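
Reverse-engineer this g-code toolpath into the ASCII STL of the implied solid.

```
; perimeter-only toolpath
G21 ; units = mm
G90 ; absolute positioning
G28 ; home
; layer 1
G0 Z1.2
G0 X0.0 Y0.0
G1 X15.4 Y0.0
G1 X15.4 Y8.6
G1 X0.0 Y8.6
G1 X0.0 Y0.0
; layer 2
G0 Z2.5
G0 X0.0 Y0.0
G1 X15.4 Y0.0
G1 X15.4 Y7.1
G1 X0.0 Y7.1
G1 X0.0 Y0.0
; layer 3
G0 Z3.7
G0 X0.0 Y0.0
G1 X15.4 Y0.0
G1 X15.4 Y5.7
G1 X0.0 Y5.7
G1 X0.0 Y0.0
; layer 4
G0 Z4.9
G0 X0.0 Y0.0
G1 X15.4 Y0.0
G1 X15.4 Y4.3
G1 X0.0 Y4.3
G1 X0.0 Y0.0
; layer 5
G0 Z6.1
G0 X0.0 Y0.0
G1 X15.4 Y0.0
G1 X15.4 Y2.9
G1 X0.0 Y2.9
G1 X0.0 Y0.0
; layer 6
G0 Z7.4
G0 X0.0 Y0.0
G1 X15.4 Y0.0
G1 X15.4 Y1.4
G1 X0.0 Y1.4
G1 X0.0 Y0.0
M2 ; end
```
solid part
  facet normal 0.0000 0.0000 -1.0000
    outer loop
      vertex 15.4 10.0 0.0
      vertex 15.4 0.0 0.0
      vertex 0.0 0.0 0.0
    endloop
  endfacet
  facet normal 0.0000 0.0000 -1.0000
    outer loop
      vertex 0.0 10.0 0.0
      vertex 15.4 10.0 0.0
      vertex 0.0 0.0 0.0
    endloop
  endfacet
  facet normal 0.0000 -1.0000 0.0000
    outer loop
      vertex 0.0 0.0 0.0
      vertex 15.4 0.0 0.0
      vertex 15.4 0.0 8.6
    endloop
  endfacet
  facet normal 0.0000 -1.0000 0.0000
    outer loop
      vertex 0.0 0.0 0.0
      vertex 15.4 0.0 8.6
      vertex 0.0 0.0 8.6
    endloop
  endfacet
  facet normal 0.0000 0.6520 0.7582
    outer loop
      vertex 0.0 0.0 8.6
      vertex 15.4 0.0 8.6
      vertex 15.4 10.0 0.0
    endloop
  endfacet
  facet normal 0.0000 0.6520 0.7582
    outer loop
      vertex 0.0 0.0 8.6
      vertex 15.4 10.0 0.0
      vertex 0.0 10.0 0.0
    endloop
  endfacet
  facet normal -1.0000 0.0000 0.0000
    outer loop
      vertex 0.0 0.0 8.6
      vertex 0.0 10.0 0.0
      vertex 0.0 0.0 0.0
    endloop
  endfacet
  facet normal 1.0000 0.0000 0.0000
    outer loop
      vertex 15.4 0.0 0.0
      vertex 15.4 10.0 0.0
      vertex 15.4 0.0 8.6
    endloop
  endfacet
endsolid part

The G0 Z moves step by Δz≈1.2 mm. The G1 loops shrink linearly with z, so the solid tapers from its base footprint up to z≈8.6. Closing with a flat bottom cap and the tapered top and triangulating gives 8 facets — a wedge (ramp): 15.4 × 10 mm base, rising to 8.6 mm along the y=0 edge and sloping linearly to z=0 at y=10.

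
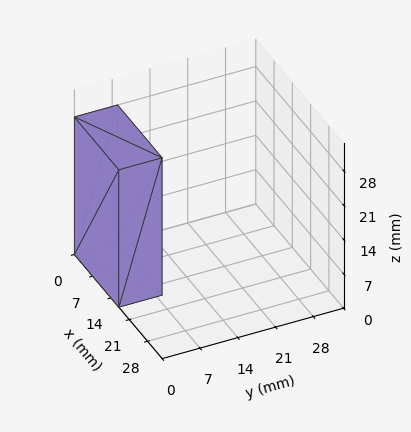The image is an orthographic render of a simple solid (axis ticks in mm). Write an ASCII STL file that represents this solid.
Reading the render: the shape is a rectangular box, roughly 17 × 8 mm footprint and 28 mm tall (dimensions read to the nearest mm from the axis ticks). For the STL, each face is triangulated and given an outward normal.

solid part
  facet normal 0.0000 0.0000 -1.0000
    outer loop
      vertex 17.0 8.0 0.0
      vertex 17.0 0.0 0.0
      vertex 0.0 0.0 0.0
    endloop
  endfacet
  facet normal 0.0000 0.0000 -1.0000
    outer loop
      vertex 0.0 8.0 0.0
      vertex 17.0 8.0 0.0
      vertex 0.0 0.0 0.0
    endloop
  endfacet
  facet normal 0.0000 0.0000 1.0000
    outer loop
      vertex 0.0 0.0 28.0
      vertex 17.0 0.0 28.0
      vertex 17.0 8.0 28.0
    endloop
  endfacet
  facet normal 0.0000 0.0000 1.0000
    outer loop
      vertex 0.0 0.0 28.0
      vertex 17.0 8.0 28.0
      vertex 0.0 8.0 28.0
    endloop
  endfacet
  facet normal 0.0000 -1.0000 0.0000
    outer loop
      vertex 0.0 0.0 0.0
      vertex 17.0 0.0 0.0
      vertex 17.0 0.0 28.0
    endloop
  endfacet
  facet normal 0.0000 -1.0000 0.0000
    outer loop
      vertex 0.0 0.0 0.0
      vertex 17.0 0.0 28.0
      vertex 0.0 0.0 28.0
    endloop
  endfacet
  facet normal 0.0000 1.0000 0.0000
    outer loop
      vertex 17.0 8.0 28.0
      vertex 17.0 8.0 0.0
      vertex 0.0 8.0 0.0
    endloop
  endfacet
  facet normal 0.0000 1.0000 0.0000
    outer loop
      vertex 0.0 8.0 28.0
      vertex 17.0 8.0 28.0
      vertex 0.0 8.0 0.0
    endloop
  endfacet
  facet normal -1.0000 0.0000 0.0000
    outer loop
      vertex 0.0 8.0 28.0
      vertex 0.0 8.0 0.0
      vertex 0.0 0.0 0.0
    endloop
  endfacet
  facet normal -1.0000 0.0000 0.0000
    outer loop
      vertex 0.0 0.0 28.0
      vertex 0.0 8.0 28.0
      vertex 0.0 0.0 0.0
    endloop
  endfacet
  facet normal 1.0000 0.0000 0.0000
    outer loop
      vertex 17.0 0.0 0.0
      vertex 17.0 8.0 0.0
      vertex 17.0 8.0 28.0
    endloop
  endfacet
  facet normal 1.0000 0.0000 0.0000
    outer loop
      vertex 17.0 0.0 0.0
      vertex 17.0 8.0 28.0
      vertex 17.0 0.0 28.0
    endloop
  endfacet
endsolid part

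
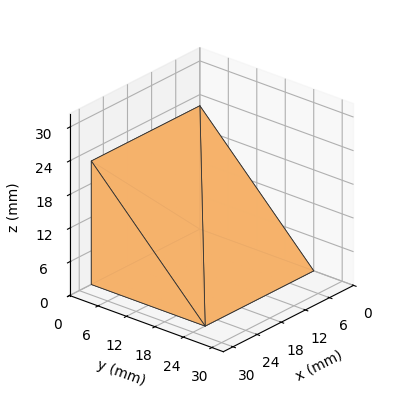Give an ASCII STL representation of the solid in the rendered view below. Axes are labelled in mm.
Reading the render: the shape is a wedge (ramp): 27 × 24 mm base, rising to 22 mm along the y=0 edge and sloping linearly to z=0 at y=24 (dimensions read to the nearest mm from the axis ticks). For the STL, each face is triangulated and given an outward normal.

solid part
  facet normal 0.0000 0.0000 -1.0000
    outer loop
      vertex 27.00 24.00 0.00
      vertex 27.00 0.00 0.00
      vertex 0.00 0.00 0.00
    endloop
  endfacet
  facet normal 0.0000 0.0000 -1.0000
    outer loop
      vertex 0.00 24.00 0.00
      vertex 27.00 24.00 0.00
      vertex 0.00 0.00 0.00
    endloop
  endfacet
  facet normal 0.0000 -1.0000 0.0000
    outer loop
      vertex 0.00 0.00 0.00
      vertex 27.00 0.00 0.00
      vertex 27.00 0.00 22.00
    endloop
  endfacet
  facet normal 0.0000 -1.0000 0.0000
    outer loop
      vertex 0.00 0.00 0.00
      vertex 27.00 0.00 22.00
      vertex 0.00 0.00 22.00
    endloop
  endfacet
  facet normal 0.0000 0.6757 0.7372
    outer loop
      vertex 0.00 0.00 22.00
      vertex 27.00 0.00 22.00
      vertex 27.00 24.00 0.00
    endloop
  endfacet
  facet normal 0.0000 0.6757 0.7372
    outer loop
      vertex 0.00 0.00 22.00
      vertex 27.00 24.00 0.00
      vertex 0.00 24.00 0.00
    endloop
  endfacet
  facet normal -1.0000 0.0000 0.0000
    outer loop
      vertex 0.00 0.00 22.00
      vertex 0.00 24.00 0.00
      vertex 0.00 0.00 0.00
    endloop
  endfacet
  facet normal 1.0000 0.0000 0.0000
    outer loop
      vertex 27.00 0.00 0.00
      vertex 27.00 24.00 0.00
      vertex 27.00 0.00 22.00
    endloop
  endfacet
endsolid part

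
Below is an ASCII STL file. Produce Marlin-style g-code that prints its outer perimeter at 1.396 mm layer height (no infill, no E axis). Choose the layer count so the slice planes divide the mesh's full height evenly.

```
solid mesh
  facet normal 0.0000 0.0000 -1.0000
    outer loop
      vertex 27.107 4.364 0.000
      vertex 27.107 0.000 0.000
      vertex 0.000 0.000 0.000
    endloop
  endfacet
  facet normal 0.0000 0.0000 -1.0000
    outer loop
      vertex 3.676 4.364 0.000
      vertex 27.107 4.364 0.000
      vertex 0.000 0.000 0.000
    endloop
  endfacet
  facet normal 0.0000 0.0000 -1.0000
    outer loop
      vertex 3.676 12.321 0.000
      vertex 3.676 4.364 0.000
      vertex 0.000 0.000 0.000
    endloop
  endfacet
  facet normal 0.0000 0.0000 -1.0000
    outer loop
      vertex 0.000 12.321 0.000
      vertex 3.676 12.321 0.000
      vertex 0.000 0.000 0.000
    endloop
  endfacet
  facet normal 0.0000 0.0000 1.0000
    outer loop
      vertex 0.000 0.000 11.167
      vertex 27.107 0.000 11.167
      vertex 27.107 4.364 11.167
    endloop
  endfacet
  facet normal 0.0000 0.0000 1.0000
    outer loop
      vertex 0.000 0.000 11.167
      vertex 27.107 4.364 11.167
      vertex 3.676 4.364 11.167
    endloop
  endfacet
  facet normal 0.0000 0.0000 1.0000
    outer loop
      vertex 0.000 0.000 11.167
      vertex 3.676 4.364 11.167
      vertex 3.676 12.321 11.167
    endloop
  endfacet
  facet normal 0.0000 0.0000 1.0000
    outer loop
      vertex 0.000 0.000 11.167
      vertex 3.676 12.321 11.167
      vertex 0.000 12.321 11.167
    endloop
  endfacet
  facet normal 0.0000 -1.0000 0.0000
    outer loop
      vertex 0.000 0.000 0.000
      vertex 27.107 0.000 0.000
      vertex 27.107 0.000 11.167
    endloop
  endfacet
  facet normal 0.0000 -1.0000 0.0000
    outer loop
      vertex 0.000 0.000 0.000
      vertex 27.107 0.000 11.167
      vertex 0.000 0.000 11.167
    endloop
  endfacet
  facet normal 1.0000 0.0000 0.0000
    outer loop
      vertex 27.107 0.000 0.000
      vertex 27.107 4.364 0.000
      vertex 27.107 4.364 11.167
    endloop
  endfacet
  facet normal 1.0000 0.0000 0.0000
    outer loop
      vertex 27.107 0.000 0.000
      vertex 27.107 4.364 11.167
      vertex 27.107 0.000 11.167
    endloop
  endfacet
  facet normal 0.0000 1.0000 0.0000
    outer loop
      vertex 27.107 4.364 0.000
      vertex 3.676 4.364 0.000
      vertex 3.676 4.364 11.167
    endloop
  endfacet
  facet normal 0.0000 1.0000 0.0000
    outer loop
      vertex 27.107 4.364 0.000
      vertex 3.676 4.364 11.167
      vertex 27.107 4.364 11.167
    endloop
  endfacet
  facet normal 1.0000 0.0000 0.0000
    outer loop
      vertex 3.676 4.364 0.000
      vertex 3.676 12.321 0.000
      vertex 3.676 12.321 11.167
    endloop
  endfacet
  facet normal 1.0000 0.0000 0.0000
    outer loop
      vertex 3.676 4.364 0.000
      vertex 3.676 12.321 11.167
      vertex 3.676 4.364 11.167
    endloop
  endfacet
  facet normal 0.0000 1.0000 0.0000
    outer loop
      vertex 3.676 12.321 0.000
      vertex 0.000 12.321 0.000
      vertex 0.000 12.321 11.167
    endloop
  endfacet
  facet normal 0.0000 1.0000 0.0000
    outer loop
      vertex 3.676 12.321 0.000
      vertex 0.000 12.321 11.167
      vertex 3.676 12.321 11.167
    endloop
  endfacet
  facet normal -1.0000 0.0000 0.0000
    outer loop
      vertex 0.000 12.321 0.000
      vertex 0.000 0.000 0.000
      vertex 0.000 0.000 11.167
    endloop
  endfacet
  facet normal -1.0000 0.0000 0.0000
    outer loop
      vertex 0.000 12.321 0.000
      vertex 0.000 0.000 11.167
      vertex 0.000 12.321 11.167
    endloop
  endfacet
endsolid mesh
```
; perimeter-only toolpath
G21 ; units = mm
G90 ; absolute positioning
G28 ; home
; layer 1
G0 Z1.396
G0 X0.000 Y0.000
G1 X27.107 Y0.000
G1 X27.107 Y4.364
G1 X3.676 Y4.364
G1 X3.676 Y12.321
G1 X0.000 Y12.321
G1 X0.000 Y0.000
; layer 2
G0 Z2.792
G0 X0.000 Y0.000
G1 X27.107 Y0.000
G1 X27.107 Y4.364
G1 X3.676 Y4.364
G1 X3.676 Y12.321
G1 X0.000 Y12.321
G1 X0.000 Y0.000
; layer 3
G0 Z4.188
G0 X0.000 Y0.000
G1 X27.107 Y0.000
G1 X27.107 Y4.364
G1 X3.676 Y4.364
G1 X3.676 Y12.321
G1 X0.000 Y12.321
G1 X0.000 Y0.000
; layer 4
G0 Z5.583
G0 X0.000 Y0.000
G1 X27.107 Y0.000
G1 X27.107 Y4.364
G1 X3.676 Y4.364
G1 X3.676 Y12.321
G1 X0.000 Y12.321
G1 X0.000 Y0.000
; layer 5
G0 Z6.979
G0 X0.000 Y0.000
G1 X27.107 Y0.000
G1 X27.107 Y4.364
G1 X3.676 Y4.364
G1 X3.676 Y12.321
G1 X0.000 Y12.321
G1 X0.000 Y0.000
; layer 6
G0 Z8.375
G0 X0.000 Y0.000
G1 X27.107 Y0.000
G1 X27.107 Y4.364
G1 X3.676 Y4.364
G1 X3.676 Y12.321
G1 X0.000 Y12.321
G1 X0.000 Y0.000
; layer 7
G0 Z9.771
G0 X0.000 Y0.000
G1 X27.107 Y0.000
G1 X27.107 Y4.364
G1 X3.676 Y4.364
G1 X3.676 Y12.321
G1 X0.000 Y12.321
G1 X0.000 Y0.000
; layer 8
G0 Z11.167
G0 X0.000 Y0.000
G1 X27.107 Y0.000
G1 X27.107 Y4.364
G1 X3.676 Y4.364
G1 X3.676 Y12.321
G1 X0.000 Y12.321
G1 X0.000 Y0.000
M2 ; end

The solid is an L-shaped prism: outer 27.1 × 12.3 mm, arm thicknesses ≈ 4.36 mm (horizontal) and 3.68 mm (vertical), extruded 11.2 mm in z. Slicing at Δz = 1.396 mm — 8 equal slices spanning the solid's height, so layer i sits at z = i·h/8 — gives 8 non-empty perimeters. Each is a 6-segment closed polygon; G0 lifts to the layer z and rapids to the start vertex, then G1 traces the edges.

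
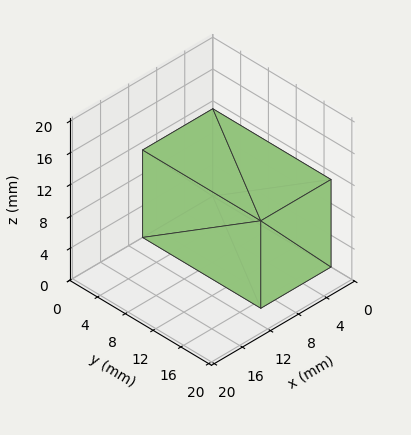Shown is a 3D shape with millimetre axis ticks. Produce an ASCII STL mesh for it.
Reading the render: the shape is a rectangular box, roughly 10 × 17 mm footprint and 11 mm tall (dimensions read to the nearest mm from the axis ticks). For the STL, each face is triangulated and given an outward normal.

solid part
  facet normal 0.0000 0.0000 -1.0000
    outer loop
      vertex 10.0 17.0 0.0
      vertex 10.0 0.0 0.0
      vertex 0.0 0.0 0.0
    endloop
  endfacet
  facet normal 0.0000 0.0000 -1.0000
    outer loop
      vertex 0.0 17.0 0.0
      vertex 10.0 17.0 0.0
      vertex 0.0 0.0 0.0
    endloop
  endfacet
  facet normal 0.0000 0.0000 1.0000
    outer loop
      vertex 0.0 0.0 11.0
      vertex 10.0 0.0 11.0
      vertex 10.0 17.0 11.0
    endloop
  endfacet
  facet normal 0.0000 0.0000 1.0000
    outer loop
      vertex 0.0 0.0 11.0
      vertex 10.0 17.0 11.0
      vertex 0.0 17.0 11.0
    endloop
  endfacet
  facet normal 0.0000 -1.0000 0.0000
    outer loop
      vertex 0.0 0.0 0.0
      vertex 10.0 0.0 0.0
      vertex 10.0 0.0 11.0
    endloop
  endfacet
  facet normal 0.0000 -1.0000 0.0000
    outer loop
      vertex 0.0 0.0 0.0
      vertex 10.0 0.0 11.0
      vertex 0.0 0.0 11.0
    endloop
  endfacet
  facet normal 0.0000 1.0000 0.0000
    outer loop
      vertex 10.0 17.0 11.0
      vertex 10.0 17.0 0.0
      vertex 0.0 17.0 0.0
    endloop
  endfacet
  facet normal 0.0000 1.0000 0.0000
    outer loop
      vertex 0.0 17.0 11.0
      vertex 10.0 17.0 11.0
      vertex 0.0 17.0 0.0
    endloop
  endfacet
  facet normal -1.0000 0.0000 0.0000
    outer loop
      vertex 0.0 17.0 11.0
      vertex 0.0 17.0 0.0
      vertex 0.0 0.0 0.0
    endloop
  endfacet
  facet normal -1.0000 0.0000 0.0000
    outer loop
      vertex 0.0 0.0 11.0
      vertex 0.0 17.0 11.0
      vertex 0.0 0.0 0.0
    endloop
  endfacet
  facet normal 1.0000 0.0000 0.0000
    outer loop
      vertex 10.0 0.0 0.0
      vertex 10.0 17.0 0.0
      vertex 10.0 17.0 11.0
    endloop
  endfacet
  facet normal 1.0000 0.0000 0.0000
    outer loop
      vertex 10.0 0.0 0.0
      vertex 10.0 17.0 11.0
      vertex 10.0 0.0 11.0
    endloop
  endfacet
endsolid part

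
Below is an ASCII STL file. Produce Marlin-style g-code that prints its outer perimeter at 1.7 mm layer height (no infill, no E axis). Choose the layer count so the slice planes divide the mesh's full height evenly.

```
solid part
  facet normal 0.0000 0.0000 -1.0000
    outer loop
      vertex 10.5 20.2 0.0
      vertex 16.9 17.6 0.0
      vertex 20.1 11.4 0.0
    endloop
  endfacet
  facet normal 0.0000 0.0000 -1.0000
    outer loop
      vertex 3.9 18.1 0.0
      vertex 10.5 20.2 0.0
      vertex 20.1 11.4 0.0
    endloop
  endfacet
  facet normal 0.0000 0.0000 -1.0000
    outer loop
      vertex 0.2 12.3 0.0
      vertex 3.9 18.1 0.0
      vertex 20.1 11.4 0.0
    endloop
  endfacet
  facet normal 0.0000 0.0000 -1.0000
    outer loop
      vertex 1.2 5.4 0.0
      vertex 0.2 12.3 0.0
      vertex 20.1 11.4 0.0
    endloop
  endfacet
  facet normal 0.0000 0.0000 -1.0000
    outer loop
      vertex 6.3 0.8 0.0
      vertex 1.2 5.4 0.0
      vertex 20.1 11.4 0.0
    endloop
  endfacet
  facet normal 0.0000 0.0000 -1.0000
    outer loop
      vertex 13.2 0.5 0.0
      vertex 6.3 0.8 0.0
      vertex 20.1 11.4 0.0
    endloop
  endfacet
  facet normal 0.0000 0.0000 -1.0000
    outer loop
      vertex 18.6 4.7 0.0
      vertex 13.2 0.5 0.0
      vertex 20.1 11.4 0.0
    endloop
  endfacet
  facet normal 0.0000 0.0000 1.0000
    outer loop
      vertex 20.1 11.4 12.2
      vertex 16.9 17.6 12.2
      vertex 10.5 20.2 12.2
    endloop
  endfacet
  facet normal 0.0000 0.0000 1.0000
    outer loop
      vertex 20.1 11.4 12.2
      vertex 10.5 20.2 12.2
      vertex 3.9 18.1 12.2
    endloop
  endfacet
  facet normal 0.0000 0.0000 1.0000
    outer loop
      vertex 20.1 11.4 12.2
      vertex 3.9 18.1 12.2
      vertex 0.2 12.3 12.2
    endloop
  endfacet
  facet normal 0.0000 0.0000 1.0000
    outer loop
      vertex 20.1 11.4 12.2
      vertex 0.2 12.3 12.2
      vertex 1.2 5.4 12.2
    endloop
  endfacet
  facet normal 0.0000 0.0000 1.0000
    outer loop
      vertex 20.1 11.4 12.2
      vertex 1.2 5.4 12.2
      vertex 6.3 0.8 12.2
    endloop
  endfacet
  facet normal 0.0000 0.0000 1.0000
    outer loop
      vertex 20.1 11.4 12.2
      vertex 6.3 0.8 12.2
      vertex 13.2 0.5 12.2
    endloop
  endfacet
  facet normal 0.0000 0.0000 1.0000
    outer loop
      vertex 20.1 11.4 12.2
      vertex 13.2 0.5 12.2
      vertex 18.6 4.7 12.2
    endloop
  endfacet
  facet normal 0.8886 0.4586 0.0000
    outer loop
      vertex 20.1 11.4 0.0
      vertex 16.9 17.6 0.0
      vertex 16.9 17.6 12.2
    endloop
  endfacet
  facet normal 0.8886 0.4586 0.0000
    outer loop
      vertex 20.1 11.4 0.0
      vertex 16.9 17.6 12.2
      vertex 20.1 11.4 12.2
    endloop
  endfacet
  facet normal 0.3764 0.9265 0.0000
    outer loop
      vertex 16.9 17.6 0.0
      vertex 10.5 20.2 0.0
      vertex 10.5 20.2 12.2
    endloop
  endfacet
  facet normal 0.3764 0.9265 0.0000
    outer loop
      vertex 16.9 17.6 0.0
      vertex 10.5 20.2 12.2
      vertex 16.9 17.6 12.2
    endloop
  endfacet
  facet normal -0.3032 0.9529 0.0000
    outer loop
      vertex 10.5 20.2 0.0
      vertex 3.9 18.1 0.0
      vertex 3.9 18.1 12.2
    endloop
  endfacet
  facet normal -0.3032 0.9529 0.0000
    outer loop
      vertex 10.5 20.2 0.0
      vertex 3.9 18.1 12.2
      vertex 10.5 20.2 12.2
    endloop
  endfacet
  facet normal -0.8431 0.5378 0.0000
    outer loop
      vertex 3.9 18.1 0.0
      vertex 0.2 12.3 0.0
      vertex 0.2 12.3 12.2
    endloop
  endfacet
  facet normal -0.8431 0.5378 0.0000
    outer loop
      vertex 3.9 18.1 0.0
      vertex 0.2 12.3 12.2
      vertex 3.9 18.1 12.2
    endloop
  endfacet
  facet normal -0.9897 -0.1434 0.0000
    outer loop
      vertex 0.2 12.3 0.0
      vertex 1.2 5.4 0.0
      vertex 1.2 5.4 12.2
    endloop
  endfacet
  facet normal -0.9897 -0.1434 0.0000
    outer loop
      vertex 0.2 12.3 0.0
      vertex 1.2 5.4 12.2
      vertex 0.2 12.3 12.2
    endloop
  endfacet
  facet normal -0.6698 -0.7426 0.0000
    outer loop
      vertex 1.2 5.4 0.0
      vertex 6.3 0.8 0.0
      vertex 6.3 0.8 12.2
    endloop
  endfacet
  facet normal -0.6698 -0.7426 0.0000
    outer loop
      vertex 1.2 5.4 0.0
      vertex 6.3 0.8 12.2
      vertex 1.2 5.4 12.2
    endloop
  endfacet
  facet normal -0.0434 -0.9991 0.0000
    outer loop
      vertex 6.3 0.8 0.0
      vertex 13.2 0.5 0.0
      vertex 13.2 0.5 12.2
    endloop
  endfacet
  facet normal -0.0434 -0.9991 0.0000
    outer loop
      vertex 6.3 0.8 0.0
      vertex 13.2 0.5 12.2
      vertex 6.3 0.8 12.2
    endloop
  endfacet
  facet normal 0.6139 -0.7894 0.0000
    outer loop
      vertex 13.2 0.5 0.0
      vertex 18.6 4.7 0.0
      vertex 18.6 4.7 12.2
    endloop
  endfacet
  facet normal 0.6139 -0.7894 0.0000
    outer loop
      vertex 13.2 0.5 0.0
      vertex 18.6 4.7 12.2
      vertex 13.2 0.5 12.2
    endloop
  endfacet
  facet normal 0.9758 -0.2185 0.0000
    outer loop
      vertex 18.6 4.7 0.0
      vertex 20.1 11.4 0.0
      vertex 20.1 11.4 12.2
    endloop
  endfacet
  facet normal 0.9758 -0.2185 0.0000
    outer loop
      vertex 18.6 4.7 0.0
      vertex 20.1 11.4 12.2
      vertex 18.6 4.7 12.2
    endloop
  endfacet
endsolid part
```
; perimeter-only toolpath
G21 ; units = mm
G90 ; absolute positioning
G28 ; home
; layer 1
G0 Z1.7
G0 X20.1 Y11.4
G1 X16.9 Y17.6
G1 X10.5 Y20.2
G1 X3.9 Y18.1
G1 X0.2 Y12.3
G1 X1.2 Y5.4
G1 X6.3 Y0.8
G1 X13.2 Y0.5
G1 X18.6 Y4.7
G1 X20.1 Y11.4
; layer 2
G0 Z3.5
G0 X20.1 Y11.4
G1 X16.9 Y17.6
G1 X10.5 Y20.2
G1 X3.9 Y18.1
G1 X0.2 Y12.3
G1 X1.2 Y5.4
G1 X6.3 Y0.8
G1 X13.2 Y0.5
G1 X18.6 Y4.7
G1 X20.1 Y11.4
; layer 3
G0 Z5.2
G0 X20.1 Y11.4
G1 X16.9 Y17.6
G1 X10.5 Y20.2
G1 X3.9 Y18.1
G1 X0.2 Y12.3
G1 X1.2 Y5.4
G1 X6.3 Y0.8
G1 X13.2 Y0.5
G1 X18.6 Y4.7
G1 X20.1 Y11.4
; layer 4
G0 Z7.0
G0 X20.1 Y11.4
G1 X16.9 Y17.6
G1 X10.5 Y20.2
G1 X3.9 Y18.1
G1 X0.2 Y12.3
G1 X1.2 Y5.4
G1 X6.3 Y0.8
G1 X13.2 Y0.5
G1 X18.6 Y4.7
G1 X20.1 Y11.4
; layer 5
G0 Z8.7
G0 X20.1 Y11.4
G1 X16.9 Y17.6
G1 X10.5 Y20.2
G1 X3.9 Y18.1
G1 X0.2 Y12.3
G1 X1.2 Y5.4
G1 X6.3 Y0.8
G1 X13.2 Y0.5
G1 X18.6 Y4.7
G1 X20.1 Y11.4
; layer 6
G0 Z10.5
G0 X20.1 Y11.4
G1 X16.9 Y17.6
G1 X10.5 Y20.2
G1 X3.9 Y18.1
G1 X0.2 Y12.3
G1 X1.2 Y5.4
G1 X6.3 Y0.8
G1 X13.2 Y0.5
G1 X18.6 Y4.7
G1 X20.1 Y11.4
; layer 7
G0 Z12.2
G0 X20.1 Y11.4
G1 X16.9 Y17.6
G1 X10.5 Y20.2
G1 X3.9 Y18.1
G1 X0.2 Y12.3
G1 X1.2 Y5.4
G1 X6.3 Y0.8
G1 X13.2 Y0.5
G1 X18.6 Y4.7
G1 X20.1 Y11.4
M2 ; end

The solid is a regular 9-sided prism (a cylinder approximated with 9 flat sides), circumscribed radius ≈ 10.1 mm, height ≈ 12.2 mm. Slicing at Δz = 1.7 mm — 7 equal slices spanning the solid's height, so layer i sits at z = i·h/7 — gives 7 non-empty perimeters. Each is a 9-segment closed polygon; G0 lifts to the layer z and rapids to the start vertex, then G1 traces the edges.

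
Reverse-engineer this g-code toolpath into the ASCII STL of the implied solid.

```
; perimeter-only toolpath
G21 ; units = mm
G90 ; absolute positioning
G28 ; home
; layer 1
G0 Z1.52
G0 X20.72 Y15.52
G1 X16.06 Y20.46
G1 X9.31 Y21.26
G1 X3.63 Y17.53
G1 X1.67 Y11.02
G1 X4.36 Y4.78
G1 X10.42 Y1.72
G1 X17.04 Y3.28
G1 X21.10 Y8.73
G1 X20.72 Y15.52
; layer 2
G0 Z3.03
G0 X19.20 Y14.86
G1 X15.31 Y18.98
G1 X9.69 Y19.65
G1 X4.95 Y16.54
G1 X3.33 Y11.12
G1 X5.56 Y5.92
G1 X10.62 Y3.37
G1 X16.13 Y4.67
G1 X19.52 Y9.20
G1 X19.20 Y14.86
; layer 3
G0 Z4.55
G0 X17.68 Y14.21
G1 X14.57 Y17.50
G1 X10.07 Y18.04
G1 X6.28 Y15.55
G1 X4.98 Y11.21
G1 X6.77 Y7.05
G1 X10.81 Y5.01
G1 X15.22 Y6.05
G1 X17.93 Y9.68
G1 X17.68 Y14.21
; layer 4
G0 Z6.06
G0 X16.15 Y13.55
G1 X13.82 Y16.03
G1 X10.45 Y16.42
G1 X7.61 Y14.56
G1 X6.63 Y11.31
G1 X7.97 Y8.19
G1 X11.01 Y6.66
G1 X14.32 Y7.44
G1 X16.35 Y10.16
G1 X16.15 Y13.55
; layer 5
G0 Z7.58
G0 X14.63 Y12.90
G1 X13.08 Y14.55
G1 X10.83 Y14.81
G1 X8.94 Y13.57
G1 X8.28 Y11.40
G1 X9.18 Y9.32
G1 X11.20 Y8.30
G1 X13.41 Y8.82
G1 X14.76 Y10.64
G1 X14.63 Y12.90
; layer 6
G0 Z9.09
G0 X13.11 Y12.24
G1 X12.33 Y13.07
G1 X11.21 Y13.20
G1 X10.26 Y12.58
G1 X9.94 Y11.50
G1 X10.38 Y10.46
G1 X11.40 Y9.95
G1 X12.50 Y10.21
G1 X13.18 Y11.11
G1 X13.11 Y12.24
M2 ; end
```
solid part
  facet normal 0.0000 0.0000 -1.0000
    outer loop
      vertex 8.93 22.87 0.00
      vertex 16.80 21.94 0.00
      vertex 22.24 16.17 0.00
    endloop
  endfacet
  facet normal 0.0000 0.0000 -1.0000
    outer loop
      vertex 2.30 18.52 0.00
      vertex 8.93 22.87 0.00
      vertex 22.24 16.17 0.00
    endloop
  endfacet
  facet normal 0.0000 0.0000 -1.0000
    outer loop
      vertex 0.02 10.93 0.00
      vertex 2.30 18.52 0.00
      vertex 22.24 16.17 0.00
    endloop
  endfacet
  facet normal 0.0000 0.0000 -1.0000
    outer loop
      vertex 3.15 3.65 0.00
      vertex 0.02 10.93 0.00
      vertex 22.24 16.17 0.00
    endloop
  endfacet
  facet normal 0.0000 0.0000 -1.0000
    outer loop
      vertex 10.23 0.08 0.00
      vertex 3.15 3.65 0.00
      vertex 22.24 16.17 0.00
    endloop
  endfacet
  facet normal 0.0000 0.0000 -1.0000
    outer loop
      vertex 17.95 1.90 0.00
      vertex 10.23 0.08 0.00
      vertex 22.24 16.17 0.00
    endloop
  endfacet
  facet normal 0.0000 0.0000 -1.0000
    outer loop
      vertex 22.69 8.25 0.00
      vertex 17.95 1.90 0.00
      vertex 22.24 16.17 0.00
    endloop
  endfacet
  facet normal 0.5077 0.4787 0.7163
    outer loop
      vertex 22.24 16.17 0.00
      vertex 16.80 21.94 0.00
      vertex 11.59 11.59 10.61
    endloop
  endfacet
  facet normal 0.0819 0.6930 0.7163
    outer loop
      vertex 16.80 21.94 0.00
      vertex 8.93 22.87 0.00
      vertex 11.59 11.59 10.61
    endloop
  endfacet
  facet normal -0.3828 0.5835 0.7163
    outer loop
      vertex 8.93 22.87 0.00
      vertex 2.30 18.52 0.00
      vertex 11.59 11.59 10.61
    endloop
  endfacet
  facet normal -0.6683 0.2008 0.7163
    outer loop
      vertex 2.30 18.52 0.00
      vertex 0.02 10.93 0.00
      vertex 11.59 11.59 10.61
    endloop
  endfacet
  facet normal -0.6411 -0.2756 0.7163
    outer loop
      vertex 0.02 10.93 0.00
      vertex 3.15 3.65 0.00
      vertex 11.59 11.59 10.61
    endloop
  endfacet
  facet normal -0.3142 -0.6231 0.7162
    outer loop
      vertex 3.15 3.65 0.00
      vertex 10.23 0.08 0.00
      vertex 11.59 11.59 10.61
    endloop
  endfacet
  facet normal 0.1601 -0.6792 0.7163
    outer loop
      vertex 10.23 0.08 0.00
      vertex 17.95 1.90 0.00
      vertex 11.59 11.59 10.61
    endloop
  endfacet
  facet normal 0.5591 -0.4174 0.7164
    outer loop
      vertex 17.95 1.90 0.00
      vertex 22.69 8.25 0.00
      vertex 11.59 11.59 10.61
    endloop
  endfacet
  facet normal 0.6966 0.0396 0.7163
    outer loop
      vertex 22.69 8.25 0.00
      vertex 22.24 16.17 0.00
      vertex 11.59 11.59 10.61
    endloop
  endfacet
endsolid part

The G0 Z moves step by Δz≈1.52 mm. The G1 loops shrink linearly with z, so the solid tapers from its base footprint up to z≈10.6. Closing with a flat bottom cap and the tapered top and triangulating gives 16 facets — a regular 9-sided pyramid, base circumscribed radius ≈ 11.6 mm, apex at z ≈ 10.6 mm.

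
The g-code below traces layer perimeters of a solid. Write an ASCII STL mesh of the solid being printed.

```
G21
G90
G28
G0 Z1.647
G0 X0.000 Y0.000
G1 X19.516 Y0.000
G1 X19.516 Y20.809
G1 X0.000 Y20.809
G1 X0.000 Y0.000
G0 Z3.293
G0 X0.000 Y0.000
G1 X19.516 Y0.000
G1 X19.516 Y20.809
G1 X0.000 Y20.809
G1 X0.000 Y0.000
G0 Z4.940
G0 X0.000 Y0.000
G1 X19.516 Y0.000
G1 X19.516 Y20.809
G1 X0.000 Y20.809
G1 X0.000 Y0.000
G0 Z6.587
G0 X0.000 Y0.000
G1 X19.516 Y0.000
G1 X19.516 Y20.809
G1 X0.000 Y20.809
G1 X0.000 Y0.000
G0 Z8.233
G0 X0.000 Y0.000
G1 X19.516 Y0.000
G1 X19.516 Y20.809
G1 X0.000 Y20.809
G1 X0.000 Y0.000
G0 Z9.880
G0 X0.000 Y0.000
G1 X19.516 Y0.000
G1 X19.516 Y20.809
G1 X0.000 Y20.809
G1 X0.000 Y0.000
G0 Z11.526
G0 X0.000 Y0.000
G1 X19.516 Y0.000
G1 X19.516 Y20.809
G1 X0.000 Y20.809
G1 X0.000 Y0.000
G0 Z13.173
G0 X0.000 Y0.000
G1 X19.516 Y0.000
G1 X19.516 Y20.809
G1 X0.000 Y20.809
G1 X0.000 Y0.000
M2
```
solid part
  facet normal 0.0000 0.0000 -1.0000
    outer loop
      vertex 19.516 20.809 0.000
      vertex 19.516 0.000 0.000
      vertex 0.000 0.000 0.000
    endloop
  endfacet
  facet normal 0.0000 0.0000 -1.0000
    outer loop
      vertex 0.000 20.809 0.000
      vertex 19.516 20.809 0.000
      vertex 0.000 0.000 0.000
    endloop
  endfacet
  facet normal 0.0000 0.0000 1.0000
    outer loop
      vertex 0.000 0.000 13.173
      vertex 19.516 0.000 13.173
      vertex 19.516 20.809 13.173
    endloop
  endfacet
  facet normal 0.0000 0.0000 1.0000
    outer loop
      vertex 0.000 0.000 13.173
      vertex 19.516 20.809 13.173
      vertex 0.000 20.809 13.173
    endloop
  endfacet
  facet normal 0.0000 -1.0000 0.0000
    outer loop
      vertex 0.000 0.000 0.000
      vertex 19.516 0.000 0.000
      vertex 19.516 0.000 13.173
    endloop
  endfacet
  facet normal 0.0000 -1.0000 0.0000
    outer loop
      vertex 0.000 0.000 0.000
      vertex 19.516 0.000 13.173
      vertex 0.000 0.000 13.173
    endloop
  endfacet
  facet normal 0.0000 1.0000 0.0000
    outer loop
      vertex 19.516 20.809 13.173
      vertex 19.516 20.809 0.000
      vertex 0.000 20.809 0.000
    endloop
  endfacet
  facet normal 0.0000 1.0000 0.0000
    outer loop
      vertex 0.000 20.809 13.173
      vertex 19.516 20.809 13.173
      vertex 0.000 20.809 0.000
    endloop
  endfacet
  facet normal -1.0000 0.0000 0.0000
    outer loop
      vertex 0.000 20.809 13.173
      vertex 0.000 20.809 0.000
      vertex 0.000 0.000 0.000
    endloop
  endfacet
  facet normal -1.0000 0.0000 0.0000
    outer loop
      vertex 0.000 0.000 13.173
      vertex 0.000 20.809 13.173
      vertex 0.000 0.000 0.000
    endloop
  endfacet
  facet normal 1.0000 0.0000 0.0000
    outer loop
      vertex 19.516 0.000 0.000
      vertex 19.516 20.809 0.000
      vertex 19.516 20.809 13.173
    endloop
  endfacet
  facet normal 1.0000 0.0000 0.0000
    outer loop
      vertex 19.516 0.000 0.000
      vertex 19.516 20.809 13.173
      vertex 19.516 0.000 13.173
    endloop
  endfacet
endsolid part

The G0 Z moves step by Δz≈1.647 mm. Every layer's G1 loop is the same polygon, so the solid is a straight extrusion of it from z=0 to z≈13.2. Closing with flat bottom and top caps and triangulating gives 12 facets — a rectangular box, roughly 19.5 × 20.8 mm footprint and 13.2 mm tall.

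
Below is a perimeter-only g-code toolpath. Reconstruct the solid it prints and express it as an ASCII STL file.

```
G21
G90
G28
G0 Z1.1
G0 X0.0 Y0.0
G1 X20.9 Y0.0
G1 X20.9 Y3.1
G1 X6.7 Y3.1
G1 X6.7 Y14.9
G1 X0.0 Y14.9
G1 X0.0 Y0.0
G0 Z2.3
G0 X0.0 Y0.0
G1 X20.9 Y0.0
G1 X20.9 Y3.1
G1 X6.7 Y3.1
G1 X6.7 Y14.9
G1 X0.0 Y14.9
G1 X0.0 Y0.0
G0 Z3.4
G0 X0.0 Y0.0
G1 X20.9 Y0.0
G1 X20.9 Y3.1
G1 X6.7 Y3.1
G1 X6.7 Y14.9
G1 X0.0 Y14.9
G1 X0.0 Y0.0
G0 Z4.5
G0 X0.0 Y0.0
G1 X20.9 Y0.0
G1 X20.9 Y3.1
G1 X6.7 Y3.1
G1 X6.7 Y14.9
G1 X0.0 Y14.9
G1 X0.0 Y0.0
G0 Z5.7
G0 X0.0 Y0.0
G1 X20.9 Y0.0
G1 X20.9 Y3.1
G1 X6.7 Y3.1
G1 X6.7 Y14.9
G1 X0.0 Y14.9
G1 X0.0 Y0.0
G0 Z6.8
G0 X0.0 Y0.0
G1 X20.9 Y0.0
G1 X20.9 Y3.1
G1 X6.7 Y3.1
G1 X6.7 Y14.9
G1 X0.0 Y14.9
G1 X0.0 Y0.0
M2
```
solid part
  facet normal 0.0000 0.0000 -1.0000
    outer loop
      vertex 20.9 3.1 0.0
      vertex 20.9 0.0 0.0
      vertex 0.0 0.0 0.0
    endloop
  endfacet
  facet normal 0.0000 0.0000 -1.0000
    outer loop
      vertex 6.7 3.1 0.0
      vertex 20.9 3.1 0.0
      vertex 0.0 0.0 0.0
    endloop
  endfacet
  facet normal 0.0000 0.0000 -1.0000
    outer loop
      vertex 6.7 14.9 0.0
      vertex 6.7 3.1 0.0
      vertex 0.0 0.0 0.0
    endloop
  endfacet
  facet normal 0.0000 0.0000 -1.0000
    outer loop
      vertex 0.0 14.9 0.0
      vertex 6.7 14.9 0.0
      vertex 0.0 0.0 0.0
    endloop
  endfacet
  facet normal 0.0000 0.0000 1.0000
    outer loop
      vertex 0.0 0.0 6.8
      vertex 20.9 0.0 6.8
      vertex 20.9 3.1 6.8
    endloop
  endfacet
  facet normal 0.0000 0.0000 1.0000
    outer loop
      vertex 0.0 0.0 6.8
      vertex 20.9 3.1 6.8
      vertex 6.7 3.1 6.8
    endloop
  endfacet
  facet normal 0.0000 0.0000 1.0000
    outer loop
      vertex 0.0 0.0 6.8
      vertex 6.7 3.1 6.8
      vertex 6.7 14.9 6.8
    endloop
  endfacet
  facet normal 0.0000 0.0000 1.0000
    outer loop
      vertex 0.0 0.0 6.8
      vertex 6.7 14.9 6.8
      vertex 0.0 14.9 6.8
    endloop
  endfacet
  facet normal 0.0000 -1.0000 0.0000
    outer loop
      vertex 0.0 0.0 0.0
      vertex 20.9 0.0 0.0
      vertex 20.9 0.0 6.8
    endloop
  endfacet
  facet normal 0.0000 -1.0000 0.0000
    outer loop
      vertex 0.0 0.0 0.0
      vertex 20.9 0.0 6.8
      vertex 0.0 0.0 6.8
    endloop
  endfacet
  facet normal 1.0000 0.0000 0.0000
    outer loop
      vertex 20.9 0.0 0.0
      vertex 20.9 3.1 0.0
      vertex 20.9 3.1 6.8
    endloop
  endfacet
  facet normal 1.0000 0.0000 0.0000
    outer loop
      vertex 20.9 0.0 0.0
      vertex 20.9 3.1 6.8
      vertex 20.9 0.0 6.8
    endloop
  endfacet
  facet normal 0.0000 1.0000 0.0000
    outer loop
      vertex 20.9 3.1 0.0
      vertex 6.7 3.1 0.0
      vertex 6.7 3.1 6.8
    endloop
  endfacet
  facet normal 0.0000 1.0000 0.0000
    outer loop
      vertex 20.9 3.1 0.0
      vertex 6.7 3.1 6.8
      vertex 20.9 3.1 6.8
    endloop
  endfacet
  facet normal 1.0000 0.0000 0.0000
    outer loop
      vertex 6.7 3.1 0.0
      vertex 6.7 14.9 0.0
      vertex 6.7 14.9 6.8
    endloop
  endfacet
  facet normal 1.0000 0.0000 0.0000
    outer loop
      vertex 6.7 3.1 0.0
      vertex 6.7 14.9 6.8
      vertex 6.7 3.1 6.8
    endloop
  endfacet
  facet normal 0.0000 1.0000 0.0000
    outer loop
      vertex 6.7 14.9 0.0
      vertex 0.0 14.9 0.0
      vertex 0.0 14.9 6.8
    endloop
  endfacet
  facet normal 0.0000 1.0000 0.0000
    outer loop
      vertex 6.7 14.9 0.0
      vertex 0.0 14.9 6.8
      vertex 6.7 14.9 6.8
    endloop
  endfacet
  facet normal -1.0000 0.0000 0.0000
    outer loop
      vertex 0.0 14.9 0.0
      vertex 0.0 0.0 0.0
      vertex 0.0 0.0 6.8
    endloop
  endfacet
  facet normal -1.0000 0.0000 0.0000
    outer loop
      vertex 0.0 14.9 0.0
      vertex 0.0 0.0 6.8
      vertex 0.0 14.9 6.8
    endloop
  endfacet
endsolid part

The G0 Z moves step by Δz≈1.1 mm. Every layer's G1 loop is the same polygon, so the solid is a straight extrusion of it from z=0 to z≈6.8. Closing with flat bottom and top caps and triangulating gives 20 facets — an L-shaped prism: outer 20.9 × 14.9 mm, arm thicknesses ≈ 3.1 mm (horizontal) and 6.7 mm (vertical), extruded 6.8 mm in z.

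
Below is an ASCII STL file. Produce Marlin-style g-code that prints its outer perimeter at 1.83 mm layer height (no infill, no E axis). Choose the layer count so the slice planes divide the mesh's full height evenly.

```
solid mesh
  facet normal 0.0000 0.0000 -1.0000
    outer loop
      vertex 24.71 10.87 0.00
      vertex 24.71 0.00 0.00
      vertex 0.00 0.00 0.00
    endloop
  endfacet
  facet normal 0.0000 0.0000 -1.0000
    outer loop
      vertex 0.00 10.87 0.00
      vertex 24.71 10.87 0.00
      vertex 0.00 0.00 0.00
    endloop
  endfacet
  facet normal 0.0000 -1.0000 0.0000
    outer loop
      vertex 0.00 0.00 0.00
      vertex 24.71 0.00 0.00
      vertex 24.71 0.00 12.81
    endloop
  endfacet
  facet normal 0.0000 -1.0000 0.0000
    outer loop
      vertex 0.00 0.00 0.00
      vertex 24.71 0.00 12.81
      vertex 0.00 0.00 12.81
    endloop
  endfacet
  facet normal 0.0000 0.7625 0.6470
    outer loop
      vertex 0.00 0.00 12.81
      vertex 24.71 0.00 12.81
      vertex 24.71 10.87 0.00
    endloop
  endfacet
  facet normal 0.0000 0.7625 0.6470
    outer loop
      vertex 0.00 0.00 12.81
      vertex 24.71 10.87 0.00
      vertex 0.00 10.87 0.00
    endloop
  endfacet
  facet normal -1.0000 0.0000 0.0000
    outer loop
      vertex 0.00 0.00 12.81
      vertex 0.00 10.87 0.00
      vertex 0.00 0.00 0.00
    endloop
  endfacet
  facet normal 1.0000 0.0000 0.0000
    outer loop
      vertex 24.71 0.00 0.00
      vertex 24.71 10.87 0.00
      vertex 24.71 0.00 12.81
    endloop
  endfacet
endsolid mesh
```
; perimeter-only toolpath
G21 ; units = mm
G90 ; absolute positioning
G28 ; home
; layer 1
G0 Z1.83
G0 X0.00 Y0.00
G1 X24.71 Y0.00
G1 X24.71 Y9.32
G1 X0.00 Y9.32
G1 X0.00 Y0.00
; layer 2
G0 Z3.66
G0 X0.00 Y0.00
G1 X24.71 Y0.00
G1 X24.71 Y7.76
G1 X0.00 Y7.76
G1 X0.00 Y0.00
; layer 3
G0 Z5.49
G0 X0.00 Y0.00
G1 X24.71 Y0.00
G1 X24.71 Y6.21
G1 X0.00 Y6.21
G1 X0.00 Y0.00
; layer 4
G0 Z7.32
G0 X0.00 Y0.00
G1 X24.71 Y0.00
G1 X24.71 Y4.66
G1 X0.00 Y4.66
G1 X0.00 Y0.00
; layer 5
G0 Z9.15
G0 X0.00 Y0.00
G1 X24.71 Y0.00
G1 X24.71 Y3.11
G1 X0.00 Y3.11
G1 X0.00 Y0.00
; layer 6
G0 Z10.98
G0 X0.00 Y0.00
G1 X24.71 Y0.00
G1 X24.71 Y1.55
G1 X0.00 Y1.55
G1 X0.00 Y0.00
M2 ; end

The solid is a wedge (ramp): 24.7 × 10.9 mm base, rising to 12.8 mm along the y=0 edge and sloping linearly to z=0 at y=10.9. Slicing at Δz = 1.83 mm — 7 equal slices spanning the solid's height, so layer i sits at z = i·h/7 — gives 6 non-empty perimeters. Each is a 4-segment closed polygon; G0 lifts to the layer z and rapids to the start vertex, then G1 traces the edges. The cross-section shrinks linearly with z (the slice at the apex is degenerate and omitted).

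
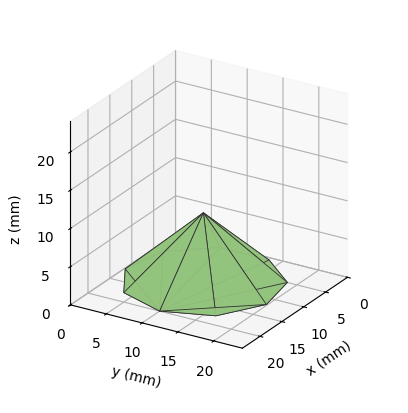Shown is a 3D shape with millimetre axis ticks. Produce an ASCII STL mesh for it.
Reading the render: the shape is a regular 9-sided pyramid, base circumscribed radius ≈ 10 mm, apex at z ≈ 9 mm (dimensions read to the nearest mm from the axis ticks). For the STL, each face is triangulated and given an outward normal.

solid part
  facet normal 0.0000 0.0000 -1.0000
    outer loop
      vertex 11.736 19.848 0.000
      vertex 17.660 16.428 0.000
      vertex 20.000 10.000 0.000
    endloop
  endfacet
  facet normal 0.0000 0.0000 -1.0000
    outer loop
      vertex 5.000 18.660 0.000
      vertex 11.736 19.848 0.000
      vertex 20.000 10.000 0.000
    endloop
  endfacet
  facet normal 0.0000 0.0000 -1.0000
    outer loop
      vertex 0.603 13.420 0.000
      vertex 5.000 18.660 0.000
      vertex 20.000 10.000 0.000
    endloop
  endfacet
  facet normal 0.0000 0.0000 -1.0000
    outer loop
      vertex 0.603 6.580 0.000
      vertex 0.603 13.420 0.000
      vertex 20.000 10.000 0.000
    endloop
  endfacet
  facet normal 0.0000 0.0000 -1.0000
    outer loop
      vertex 5.000 1.340 0.000
      vertex 0.603 6.580 0.000
      vertex 20.000 10.000 0.000
    endloop
  endfacet
  facet normal 0.0000 0.0000 -1.0000
    outer loop
      vertex 11.736 0.152 0.000
      vertex 5.000 1.340 0.000
      vertex 20.000 10.000 0.000
    endloop
  endfacet
  facet normal 0.0000 0.0000 -1.0000
    outer loop
      vertex 17.660 3.572 0.000
      vertex 11.736 0.152 0.000
      vertex 20.000 10.000 0.000
    endloop
  endfacet
  facet normal 0.6500 0.2366 0.7222
    outer loop
      vertex 20.000 10.000 0.000
      vertex 17.660 16.428 0.000
      vertex 10.000 10.000 9.000
    endloop
  endfacet
  facet normal 0.3458 0.5990 0.7222
    outer loop
      vertex 17.660 16.428 0.000
      vertex 11.736 19.848 0.000
      vertex 10.000 10.000 9.000
    endloop
  endfacet
  facet normal -0.1201 0.6812 0.7222
    outer loop
      vertex 11.736 19.848 0.000
      vertex 5.000 18.660 0.000
      vertex 10.000 10.000 9.000
    endloop
  endfacet
  facet normal -0.5299 0.4446 0.7222
    outer loop
      vertex 5.000 18.660 0.000
      vertex 0.603 13.420 0.000
      vertex 10.000 10.000 9.000
    endloop
  endfacet
  facet normal -0.6917 0.0000 0.7222
    outer loop
      vertex 0.603 13.420 0.000
      vertex 0.603 6.580 0.000
      vertex 10.000 10.000 9.000
    endloop
  endfacet
  facet normal -0.5299 -0.4446 0.7222
    outer loop
      vertex 0.603 6.580 0.000
      vertex 5.000 1.340 0.000
      vertex 10.000 10.000 9.000
    endloop
  endfacet
  facet normal -0.1201 -0.6812 0.7222
    outer loop
      vertex 5.000 1.340 0.000
      vertex 11.736 0.152 0.000
      vertex 10.000 10.000 9.000
    endloop
  endfacet
  facet normal 0.3458 -0.5990 0.7222
    outer loop
      vertex 11.736 0.152 0.000
      vertex 17.660 3.572 0.000
      vertex 10.000 10.000 9.000
    endloop
  endfacet
  facet normal 0.6500 -0.2366 0.7222
    outer loop
      vertex 17.660 3.572 0.000
      vertex 20.000 10.000 0.000
      vertex 10.000 10.000 9.000
    endloop
  endfacet
endsolid part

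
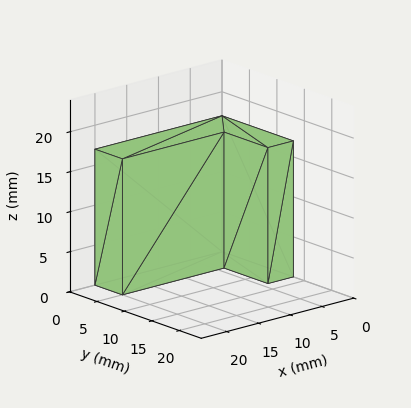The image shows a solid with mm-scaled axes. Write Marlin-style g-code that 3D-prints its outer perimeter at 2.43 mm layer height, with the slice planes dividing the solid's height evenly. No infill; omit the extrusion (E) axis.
Reading the render: the shape is an L-shaped prism: outer 20 × 13 mm, arm thicknesses ≈ 5 mm (horizontal) and 4 mm (vertical), extruded 17 mm in z (dimensions read to the nearest mm from the axis ticks). For the g-code, the solid's height is divided into equal slices at the stated Δz and each level perimeter traced with G1 moves after a G0 lift.

; perimeter-only toolpath
G21 ; units = mm
G90 ; absolute positioning
G28 ; home
; layer 1
G0 Z2.43
G0 X0.00 Y0.00
G1 X20.00 Y0.00
G1 X20.00 Y5.00
G1 X4.00 Y5.00
G1 X4.00 Y13.00
G1 X0.00 Y13.00
G1 X0.00 Y0.00
; layer 2
G0 Z4.86
G0 X0.00 Y0.00
G1 X20.00 Y0.00
G1 X20.00 Y5.00
G1 X4.00 Y5.00
G1 X4.00 Y13.00
G1 X0.00 Y13.00
G1 X0.00 Y0.00
; layer 3
G0 Z7.29
G0 X0.00 Y0.00
G1 X20.00 Y0.00
G1 X20.00 Y5.00
G1 X4.00 Y5.00
G1 X4.00 Y13.00
G1 X0.00 Y13.00
G1 X0.00 Y0.00
; layer 4
G0 Z9.71
G0 X0.00 Y0.00
G1 X20.00 Y0.00
G1 X20.00 Y5.00
G1 X4.00 Y5.00
G1 X4.00 Y13.00
G1 X0.00 Y13.00
G1 X0.00 Y0.00
; layer 5
G0 Z12.14
G0 X0.00 Y0.00
G1 X20.00 Y0.00
G1 X20.00 Y5.00
G1 X4.00 Y5.00
G1 X4.00 Y13.00
G1 X0.00 Y13.00
G1 X0.00 Y0.00
; layer 6
G0 Z14.57
G0 X0.00 Y0.00
G1 X20.00 Y0.00
G1 X20.00 Y5.00
G1 X4.00 Y5.00
G1 X4.00 Y13.00
G1 X0.00 Y13.00
G1 X0.00 Y0.00
; layer 7
G0 Z17.00
G0 X0.00 Y0.00
G1 X20.00 Y0.00
G1 X20.00 Y5.00
G1 X4.00 Y5.00
G1 X4.00 Y13.00
G1 X0.00 Y13.00
G1 X0.00 Y0.00
M2 ; end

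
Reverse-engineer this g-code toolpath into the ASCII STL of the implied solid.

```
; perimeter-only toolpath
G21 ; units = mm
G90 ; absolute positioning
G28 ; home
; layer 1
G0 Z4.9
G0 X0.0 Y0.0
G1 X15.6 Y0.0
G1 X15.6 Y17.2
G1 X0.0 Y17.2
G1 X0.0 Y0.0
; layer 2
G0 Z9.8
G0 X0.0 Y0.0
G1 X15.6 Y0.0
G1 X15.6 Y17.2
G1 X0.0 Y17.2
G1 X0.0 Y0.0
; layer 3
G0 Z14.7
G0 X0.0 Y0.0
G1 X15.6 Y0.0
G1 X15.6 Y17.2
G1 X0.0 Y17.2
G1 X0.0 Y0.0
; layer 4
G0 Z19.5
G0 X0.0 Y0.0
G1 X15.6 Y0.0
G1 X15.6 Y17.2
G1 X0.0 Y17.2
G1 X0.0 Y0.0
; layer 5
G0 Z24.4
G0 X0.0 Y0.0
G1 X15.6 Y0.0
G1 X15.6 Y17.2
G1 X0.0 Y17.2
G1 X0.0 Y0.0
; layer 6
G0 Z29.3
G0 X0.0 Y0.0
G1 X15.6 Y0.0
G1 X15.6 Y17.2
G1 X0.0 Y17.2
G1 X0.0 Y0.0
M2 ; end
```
solid part
  facet normal 0.0000 0.0000 -1.0000
    outer loop
      vertex 15.6 17.2 0.0
      vertex 15.6 0.0 0.0
      vertex 0.0 0.0 0.0
    endloop
  endfacet
  facet normal 0.0000 0.0000 -1.0000
    outer loop
      vertex 0.0 17.2 0.0
      vertex 15.6 17.2 0.0
      vertex 0.0 0.0 0.0
    endloop
  endfacet
  facet normal 0.0000 0.0000 1.0000
    outer loop
      vertex 0.0 0.0 29.3
      vertex 15.6 0.0 29.3
      vertex 15.6 17.2 29.3
    endloop
  endfacet
  facet normal 0.0000 0.0000 1.0000
    outer loop
      vertex 0.0 0.0 29.3
      vertex 15.6 17.2 29.3
      vertex 0.0 17.2 29.3
    endloop
  endfacet
  facet normal 0.0000 -1.0000 0.0000
    outer loop
      vertex 0.0 0.0 0.0
      vertex 15.6 0.0 0.0
      vertex 15.6 0.0 29.3
    endloop
  endfacet
  facet normal 0.0000 -1.0000 0.0000
    outer loop
      vertex 0.0 0.0 0.0
      vertex 15.6 0.0 29.3
      vertex 0.0 0.0 29.3
    endloop
  endfacet
  facet normal 0.0000 1.0000 0.0000
    outer loop
      vertex 15.6 17.2 29.3
      vertex 15.6 17.2 0.0
      vertex 0.0 17.2 0.0
    endloop
  endfacet
  facet normal 0.0000 1.0000 0.0000
    outer loop
      vertex 0.0 17.2 29.3
      vertex 15.6 17.2 29.3
      vertex 0.0 17.2 0.0
    endloop
  endfacet
  facet normal -1.0000 0.0000 0.0000
    outer loop
      vertex 0.0 17.2 29.3
      vertex 0.0 17.2 0.0
      vertex 0.0 0.0 0.0
    endloop
  endfacet
  facet normal -1.0000 0.0000 0.0000
    outer loop
      vertex 0.0 0.0 29.3
      vertex 0.0 17.2 29.3
      vertex 0.0 0.0 0.0
    endloop
  endfacet
  facet normal 1.0000 0.0000 0.0000
    outer loop
      vertex 15.6 0.0 0.0
      vertex 15.6 17.2 0.0
      vertex 15.6 17.2 29.3
    endloop
  endfacet
  facet normal 1.0000 0.0000 0.0000
    outer loop
      vertex 15.6 0.0 0.0
      vertex 15.6 17.2 29.3
      vertex 15.6 0.0 29.3
    endloop
  endfacet
endsolid part

The G0 Z moves step by Δz≈4.9 mm. Every layer's G1 loop is the same polygon, so the solid is a straight extrusion of it from z=0 to z≈29.3. Closing with flat bottom and top caps and triangulating gives 12 facets — a rectangular box, roughly 15.6 × 17.2 mm footprint and 29.3 mm tall.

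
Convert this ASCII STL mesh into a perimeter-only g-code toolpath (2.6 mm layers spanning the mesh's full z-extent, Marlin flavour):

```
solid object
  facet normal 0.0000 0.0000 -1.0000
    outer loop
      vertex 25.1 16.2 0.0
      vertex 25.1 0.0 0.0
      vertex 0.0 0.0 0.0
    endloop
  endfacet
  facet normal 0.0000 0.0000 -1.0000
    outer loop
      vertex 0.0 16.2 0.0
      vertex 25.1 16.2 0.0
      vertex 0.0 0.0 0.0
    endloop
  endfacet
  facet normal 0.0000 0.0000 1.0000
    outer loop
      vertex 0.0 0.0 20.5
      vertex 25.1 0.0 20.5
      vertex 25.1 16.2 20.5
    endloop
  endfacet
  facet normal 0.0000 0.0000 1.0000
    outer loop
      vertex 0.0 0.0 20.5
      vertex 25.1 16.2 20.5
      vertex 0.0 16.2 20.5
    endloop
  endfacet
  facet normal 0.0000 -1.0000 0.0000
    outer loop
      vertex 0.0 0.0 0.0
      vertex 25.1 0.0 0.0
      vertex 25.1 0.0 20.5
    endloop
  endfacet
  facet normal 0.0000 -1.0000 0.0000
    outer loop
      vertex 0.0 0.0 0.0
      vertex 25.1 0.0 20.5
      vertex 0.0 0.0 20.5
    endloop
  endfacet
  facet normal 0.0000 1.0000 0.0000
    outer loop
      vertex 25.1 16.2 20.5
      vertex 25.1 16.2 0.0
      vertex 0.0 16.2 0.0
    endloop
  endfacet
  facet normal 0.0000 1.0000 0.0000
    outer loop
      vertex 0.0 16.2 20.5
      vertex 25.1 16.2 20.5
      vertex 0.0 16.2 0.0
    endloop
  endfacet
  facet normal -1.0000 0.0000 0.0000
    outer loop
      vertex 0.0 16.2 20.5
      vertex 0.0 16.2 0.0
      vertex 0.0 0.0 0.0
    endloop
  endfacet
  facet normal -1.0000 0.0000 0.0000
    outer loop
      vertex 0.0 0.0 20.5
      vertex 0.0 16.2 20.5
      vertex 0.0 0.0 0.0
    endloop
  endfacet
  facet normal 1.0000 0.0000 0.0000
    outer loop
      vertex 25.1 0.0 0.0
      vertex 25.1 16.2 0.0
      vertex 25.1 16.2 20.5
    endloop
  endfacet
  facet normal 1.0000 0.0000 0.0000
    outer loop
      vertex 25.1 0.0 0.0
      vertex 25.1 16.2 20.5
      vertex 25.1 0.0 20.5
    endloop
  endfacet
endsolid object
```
; perimeter-only toolpath
G21 ; units = mm
G90 ; absolute positioning
G28 ; home
; layer 1
G0 Z2.6
G0 X0.0 Y0.0
G1 X25.1 Y0.0
G1 X25.1 Y16.2
G1 X0.0 Y16.2
G1 X0.0 Y0.0
; layer 2
G0 Z5.1
G0 X0.0 Y0.0
G1 X25.1 Y0.0
G1 X25.1 Y16.2
G1 X0.0 Y16.2
G1 X0.0 Y0.0
; layer 3
G0 Z7.7
G0 X0.0 Y0.0
G1 X25.1 Y0.0
G1 X25.1 Y16.2
G1 X0.0 Y16.2
G1 X0.0 Y0.0
; layer 4
G0 Z10.2
G0 X0.0 Y0.0
G1 X25.1 Y0.0
G1 X25.1 Y16.2
G1 X0.0 Y16.2
G1 X0.0 Y0.0
; layer 5
G0 Z12.8
G0 X0.0 Y0.0
G1 X25.1 Y0.0
G1 X25.1 Y16.2
G1 X0.0 Y16.2
G1 X0.0 Y0.0
; layer 6
G0 Z15.4
G0 X0.0 Y0.0
G1 X25.1 Y0.0
G1 X25.1 Y16.2
G1 X0.0 Y16.2
G1 X0.0 Y0.0
; layer 7
G0 Z17.9
G0 X0.0 Y0.0
G1 X25.1 Y0.0
G1 X25.1 Y16.2
G1 X0.0 Y16.2
G1 X0.0 Y0.0
; layer 8
G0 Z20.5
G0 X0.0 Y0.0
G1 X25.1 Y0.0
G1 X25.1 Y16.2
G1 X0.0 Y16.2
G1 X0.0 Y0.0
M2 ; end

The solid is a rectangular box, roughly 25.1 × 16.2 mm footprint and 20.5 mm tall. Slicing at Δz = 2.6 mm — 8 equal slices spanning the solid's height, so layer i sits at z = i·h/8 — gives 8 non-empty perimeters. Each is a 4-segment closed polygon; G0 lifts to the layer z and rapids to the start vertex, then G1 traces the edges.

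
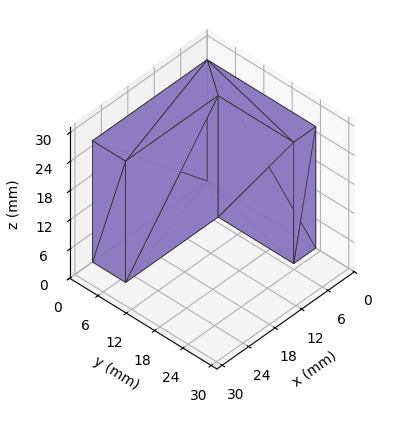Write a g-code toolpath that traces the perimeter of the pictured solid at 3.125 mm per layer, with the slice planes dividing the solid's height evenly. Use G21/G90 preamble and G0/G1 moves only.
Reading the render: the shape is an L-shaped prism: outer 26 × 23 mm, arm thicknesses ≈ 7 mm (horizontal) and 5 mm (vertical), extruded 25 mm in z (dimensions read to the nearest mm from the axis ticks). For the g-code, the solid's height is divided into equal slices at the stated Δz and each level perimeter traced with G1 moves after a G0 lift.

; perimeter-only toolpath
G21 ; units = mm
G90 ; absolute positioning
G28 ; home
; layer 1
G0 Z3.125
G0 X0.000 Y0.000
G1 X26.000 Y0.000
G1 X26.000 Y7.000
G1 X5.000 Y7.000
G1 X5.000 Y23.000
G1 X0.000 Y23.000
G1 X0.000 Y0.000
; layer 2
G0 Z6.250
G0 X0.000 Y0.000
G1 X26.000 Y0.000
G1 X26.000 Y7.000
G1 X5.000 Y7.000
G1 X5.000 Y23.000
G1 X0.000 Y23.000
G1 X0.000 Y0.000
; layer 3
G0 Z9.375
G0 X0.000 Y0.000
G1 X26.000 Y0.000
G1 X26.000 Y7.000
G1 X5.000 Y7.000
G1 X5.000 Y23.000
G1 X0.000 Y23.000
G1 X0.000 Y0.000
; layer 4
G0 Z12.500
G0 X0.000 Y0.000
G1 X26.000 Y0.000
G1 X26.000 Y7.000
G1 X5.000 Y7.000
G1 X5.000 Y23.000
G1 X0.000 Y23.000
G1 X0.000 Y0.000
; layer 5
G0 Z15.625
G0 X0.000 Y0.000
G1 X26.000 Y0.000
G1 X26.000 Y7.000
G1 X5.000 Y7.000
G1 X5.000 Y23.000
G1 X0.000 Y23.000
G1 X0.000 Y0.000
; layer 6
G0 Z18.750
G0 X0.000 Y0.000
G1 X26.000 Y0.000
G1 X26.000 Y7.000
G1 X5.000 Y7.000
G1 X5.000 Y23.000
G1 X0.000 Y23.000
G1 X0.000 Y0.000
; layer 7
G0 Z21.875
G0 X0.000 Y0.000
G1 X26.000 Y0.000
G1 X26.000 Y7.000
G1 X5.000 Y7.000
G1 X5.000 Y23.000
G1 X0.000 Y23.000
G1 X0.000 Y0.000
; layer 8
G0 Z25.000
G0 X0.000 Y0.000
G1 X26.000 Y0.000
G1 X26.000 Y7.000
G1 X5.000 Y7.000
G1 X5.000 Y23.000
G1 X0.000 Y23.000
G1 X0.000 Y0.000
M2 ; end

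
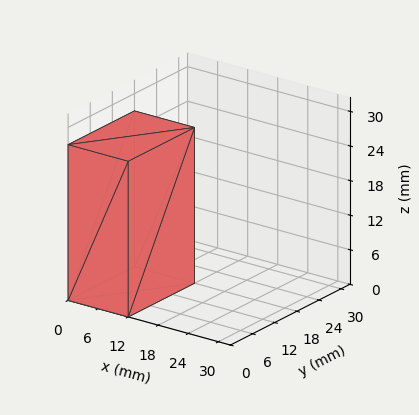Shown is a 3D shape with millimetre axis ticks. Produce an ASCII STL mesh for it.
Reading the render: the shape is a rectangular box, roughly 12 × 18 mm footprint and 27 mm tall (dimensions read to the nearest mm from the axis ticks). For the STL, each face is triangulated and given an outward normal.

solid part
  facet normal 0.0000 0.0000 -1.0000
    outer loop
      vertex 12.0 18.0 0.0
      vertex 12.0 0.0 0.0
      vertex 0.0 0.0 0.0
    endloop
  endfacet
  facet normal 0.0000 0.0000 -1.0000
    outer loop
      vertex 0.0 18.0 0.0
      vertex 12.0 18.0 0.0
      vertex 0.0 0.0 0.0
    endloop
  endfacet
  facet normal 0.0000 0.0000 1.0000
    outer loop
      vertex 0.0 0.0 27.0
      vertex 12.0 0.0 27.0
      vertex 12.0 18.0 27.0
    endloop
  endfacet
  facet normal 0.0000 0.0000 1.0000
    outer loop
      vertex 0.0 0.0 27.0
      vertex 12.0 18.0 27.0
      vertex 0.0 18.0 27.0
    endloop
  endfacet
  facet normal 0.0000 -1.0000 0.0000
    outer loop
      vertex 0.0 0.0 0.0
      vertex 12.0 0.0 0.0
      vertex 12.0 0.0 27.0
    endloop
  endfacet
  facet normal 0.0000 -1.0000 0.0000
    outer loop
      vertex 0.0 0.0 0.0
      vertex 12.0 0.0 27.0
      vertex 0.0 0.0 27.0
    endloop
  endfacet
  facet normal 0.0000 1.0000 0.0000
    outer loop
      vertex 12.0 18.0 27.0
      vertex 12.0 18.0 0.0
      vertex 0.0 18.0 0.0
    endloop
  endfacet
  facet normal 0.0000 1.0000 0.0000
    outer loop
      vertex 0.0 18.0 27.0
      vertex 12.0 18.0 27.0
      vertex 0.0 18.0 0.0
    endloop
  endfacet
  facet normal -1.0000 0.0000 0.0000
    outer loop
      vertex 0.0 18.0 27.0
      vertex 0.0 18.0 0.0
      vertex 0.0 0.0 0.0
    endloop
  endfacet
  facet normal -1.0000 0.0000 0.0000
    outer loop
      vertex 0.0 0.0 27.0
      vertex 0.0 18.0 27.0
      vertex 0.0 0.0 0.0
    endloop
  endfacet
  facet normal 1.0000 0.0000 0.0000
    outer loop
      vertex 12.0 0.0 0.0
      vertex 12.0 18.0 0.0
      vertex 12.0 18.0 27.0
    endloop
  endfacet
  facet normal 1.0000 0.0000 0.0000
    outer loop
      vertex 12.0 0.0 0.0
      vertex 12.0 18.0 27.0
      vertex 12.0 0.0 27.0
    endloop
  endfacet
endsolid part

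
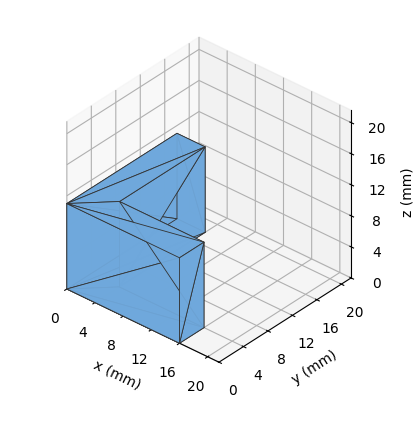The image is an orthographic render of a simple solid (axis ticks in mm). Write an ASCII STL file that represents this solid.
Reading the render: the shape is an L-shaped prism: outer 16 × 18 mm, arm thicknesses ≈ 4 mm (horizontal) and 4 mm (vertical), extruded 11 mm in z (dimensions read to the nearest mm from the axis ticks). For the STL, each face is triangulated and given an outward normal.

solid part
  facet normal 0.0000 0.0000 -1.0000
    outer loop
      vertex 16.00 4.00 0.00
      vertex 16.00 0.00 0.00
      vertex 0.00 0.00 0.00
    endloop
  endfacet
  facet normal 0.0000 0.0000 -1.0000
    outer loop
      vertex 4.00 4.00 0.00
      vertex 16.00 4.00 0.00
      vertex 0.00 0.00 0.00
    endloop
  endfacet
  facet normal 0.0000 0.0000 -1.0000
    outer loop
      vertex 4.00 18.00 0.00
      vertex 4.00 4.00 0.00
      vertex 0.00 0.00 0.00
    endloop
  endfacet
  facet normal 0.0000 0.0000 -1.0000
    outer loop
      vertex 0.00 18.00 0.00
      vertex 4.00 18.00 0.00
      vertex 0.00 0.00 0.00
    endloop
  endfacet
  facet normal 0.0000 0.0000 1.0000
    outer loop
      vertex 0.00 0.00 11.00
      vertex 16.00 0.00 11.00
      vertex 16.00 4.00 11.00
    endloop
  endfacet
  facet normal 0.0000 0.0000 1.0000
    outer loop
      vertex 0.00 0.00 11.00
      vertex 16.00 4.00 11.00
      vertex 4.00 4.00 11.00
    endloop
  endfacet
  facet normal 0.0000 0.0000 1.0000
    outer loop
      vertex 0.00 0.00 11.00
      vertex 4.00 4.00 11.00
      vertex 4.00 18.00 11.00
    endloop
  endfacet
  facet normal 0.0000 0.0000 1.0000
    outer loop
      vertex 0.00 0.00 11.00
      vertex 4.00 18.00 11.00
      vertex 0.00 18.00 11.00
    endloop
  endfacet
  facet normal 0.0000 -1.0000 0.0000
    outer loop
      vertex 0.00 0.00 0.00
      vertex 16.00 0.00 0.00
      vertex 16.00 0.00 11.00
    endloop
  endfacet
  facet normal 0.0000 -1.0000 0.0000
    outer loop
      vertex 0.00 0.00 0.00
      vertex 16.00 0.00 11.00
      vertex 0.00 0.00 11.00
    endloop
  endfacet
  facet normal 1.0000 0.0000 0.0000
    outer loop
      vertex 16.00 0.00 0.00
      vertex 16.00 4.00 0.00
      vertex 16.00 4.00 11.00
    endloop
  endfacet
  facet normal 1.0000 0.0000 0.0000
    outer loop
      vertex 16.00 0.00 0.00
      vertex 16.00 4.00 11.00
      vertex 16.00 0.00 11.00
    endloop
  endfacet
  facet normal 0.0000 1.0000 0.0000
    outer loop
      vertex 16.00 4.00 0.00
      vertex 4.00 4.00 0.00
      vertex 4.00 4.00 11.00
    endloop
  endfacet
  facet normal 0.0000 1.0000 0.0000
    outer loop
      vertex 16.00 4.00 0.00
      vertex 4.00 4.00 11.00
      vertex 16.00 4.00 11.00
    endloop
  endfacet
  facet normal 1.0000 0.0000 0.0000
    outer loop
      vertex 4.00 4.00 0.00
      vertex 4.00 18.00 0.00
      vertex 4.00 18.00 11.00
    endloop
  endfacet
  facet normal 1.0000 0.0000 0.0000
    outer loop
      vertex 4.00 4.00 0.00
      vertex 4.00 18.00 11.00
      vertex 4.00 4.00 11.00
    endloop
  endfacet
  facet normal 0.0000 1.0000 0.0000
    outer loop
      vertex 4.00 18.00 0.00
      vertex 0.00 18.00 0.00
      vertex 0.00 18.00 11.00
    endloop
  endfacet
  facet normal 0.0000 1.0000 0.0000
    outer loop
      vertex 4.00 18.00 0.00
      vertex 0.00 18.00 11.00
      vertex 4.00 18.00 11.00
    endloop
  endfacet
  facet normal -1.0000 0.0000 0.0000
    outer loop
      vertex 0.00 18.00 0.00
      vertex 0.00 0.00 0.00
      vertex 0.00 0.00 11.00
    endloop
  endfacet
  facet normal -1.0000 0.0000 0.0000
    outer loop
      vertex 0.00 18.00 0.00
      vertex 0.00 0.00 11.00
      vertex 0.00 18.00 11.00
    endloop
  endfacet
endsolid part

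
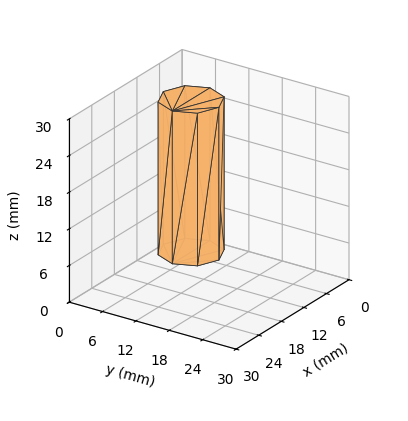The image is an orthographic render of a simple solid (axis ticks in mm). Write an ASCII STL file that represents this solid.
Reading the render: the shape is a regular 8-sided prism (a cylinder approximated with 8 flat sides), circumscribed radius ≈ 5 mm, height ≈ 25 mm (dimensions read to the nearest mm from the axis ticks). For the STL, each face is triangulated and given an outward normal.

solid part
  facet normal 0.0000 0.0000 -1.0000
    outer loop
      vertex 5.000 10.000 0.000
      vertex 8.536 8.536 0.000
      vertex 10.000 5.000 0.000
    endloop
  endfacet
  facet normal 0.0000 0.0000 -1.0000
    outer loop
      vertex 1.464 8.536 0.000
      vertex 5.000 10.000 0.000
      vertex 10.000 5.000 0.000
    endloop
  endfacet
  facet normal 0.0000 0.0000 -1.0000
    outer loop
      vertex 0.000 5.000 0.000
      vertex 1.464 8.536 0.000
      vertex 10.000 5.000 0.000
    endloop
  endfacet
  facet normal 0.0000 0.0000 -1.0000
    outer loop
      vertex 1.464 1.464 0.000
      vertex 0.000 5.000 0.000
      vertex 10.000 5.000 0.000
    endloop
  endfacet
  facet normal 0.0000 0.0000 -1.0000
    outer loop
      vertex 5.000 0.000 0.000
      vertex 1.464 1.464 0.000
      vertex 10.000 5.000 0.000
    endloop
  endfacet
  facet normal 0.0000 0.0000 -1.0000
    outer loop
      vertex 8.536 1.464 0.000
      vertex 5.000 0.000 0.000
      vertex 10.000 5.000 0.000
    endloop
  endfacet
  facet normal 0.0000 0.0000 1.0000
    outer loop
      vertex 10.000 5.000 25.000
      vertex 8.536 8.536 25.000
      vertex 5.000 10.000 25.000
    endloop
  endfacet
  facet normal 0.0000 0.0000 1.0000
    outer loop
      vertex 10.000 5.000 25.000
      vertex 5.000 10.000 25.000
      vertex 1.464 8.536 25.000
    endloop
  endfacet
  facet normal 0.0000 0.0000 1.0000
    outer loop
      vertex 10.000 5.000 25.000
      vertex 1.464 8.536 25.000
      vertex 0.000 5.000 25.000
    endloop
  endfacet
  facet normal 0.0000 0.0000 1.0000
    outer loop
      vertex 10.000 5.000 25.000
      vertex 0.000 5.000 25.000
      vertex 1.464 1.464 25.000
    endloop
  endfacet
  facet normal 0.0000 0.0000 1.0000
    outer loop
      vertex 10.000 5.000 25.000
      vertex 1.464 1.464 25.000
      vertex 5.000 0.000 25.000
    endloop
  endfacet
  facet normal 0.0000 0.0000 1.0000
    outer loop
      vertex 10.000 5.000 25.000
      vertex 5.000 0.000 25.000
      vertex 8.536 1.464 25.000
    endloop
  endfacet
  facet normal 0.9239 0.3825 0.0000
    outer loop
      vertex 10.000 5.000 0.000
      vertex 8.536 8.536 0.000
      vertex 8.536 8.536 25.000
    endloop
  endfacet
  facet normal 0.9239 0.3825 0.0000
    outer loop
      vertex 10.000 5.000 0.000
      vertex 8.536 8.536 25.000
      vertex 10.000 5.000 25.000
    endloop
  endfacet
  facet normal 0.3825 0.9239 0.0000
    outer loop
      vertex 8.536 8.536 0.000
      vertex 5.000 10.000 0.000
      vertex 5.000 10.000 25.000
    endloop
  endfacet
  facet normal 0.3825 0.9239 0.0000
    outer loop
      vertex 8.536 8.536 0.000
      vertex 5.000 10.000 25.000
      vertex 8.536 8.536 25.000
    endloop
  endfacet
  facet normal -0.3825 0.9239 0.0000
    outer loop
      vertex 5.000 10.000 0.000
      vertex 1.464 8.536 0.000
      vertex 1.464 8.536 25.000
    endloop
  endfacet
  facet normal -0.3825 0.9239 0.0000
    outer loop
      vertex 5.000 10.000 0.000
      vertex 1.464 8.536 25.000
      vertex 5.000 10.000 25.000
    endloop
  endfacet
  facet normal -0.9239 0.3825 0.0000
    outer loop
      vertex 1.464 8.536 0.000
      vertex 0.000 5.000 0.000
      vertex 0.000 5.000 25.000
    endloop
  endfacet
  facet normal -0.9239 0.3825 0.0000
    outer loop
      vertex 1.464 8.536 0.000
      vertex 0.000 5.000 25.000
      vertex 1.464 8.536 25.000
    endloop
  endfacet
  facet normal -0.9239 -0.3825 0.0000
    outer loop
      vertex 0.000 5.000 0.000
      vertex 1.464 1.464 0.000
      vertex 1.464 1.464 25.000
    endloop
  endfacet
  facet normal -0.9239 -0.3825 0.0000
    outer loop
      vertex 0.000 5.000 0.000
      vertex 1.464 1.464 25.000
      vertex 0.000 5.000 25.000
    endloop
  endfacet
  facet normal -0.3825 -0.9239 0.0000
    outer loop
      vertex 1.464 1.464 0.000
      vertex 5.000 0.000 0.000
      vertex 5.000 0.000 25.000
    endloop
  endfacet
  facet normal -0.3825 -0.9239 0.0000
    outer loop
      vertex 1.464 1.464 0.000
      vertex 5.000 0.000 25.000
      vertex 1.464 1.464 25.000
    endloop
  endfacet
  facet normal 0.3825 -0.9239 0.0000
    outer loop
      vertex 5.000 0.000 0.000
      vertex 8.536 1.464 0.000
      vertex 8.536 1.464 25.000
    endloop
  endfacet
  facet normal 0.3825 -0.9239 0.0000
    outer loop
      vertex 5.000 0.000 0.000
      vertex 8.536 1.464 25.000
      vertex 5.000 0.000 25.000
    endloop
  endfacet
  facet normal 0.9239 -0.3825 0.0000
    outer loop
      vertex 8.536 1.464 0.000
      vertex 10.000 5.000 0.000
      vertex 10.000 5.000 25.000
    endloop
  endfacet
  facet normal 0.9239 -0.3825 0.0000
    outer loop
      vertex 8.536 1.464 0.000
      vertex 10.000 5.000 25.000
      vertex 8.536 1.464 25.000
    endloop
  endfacet
endsolid part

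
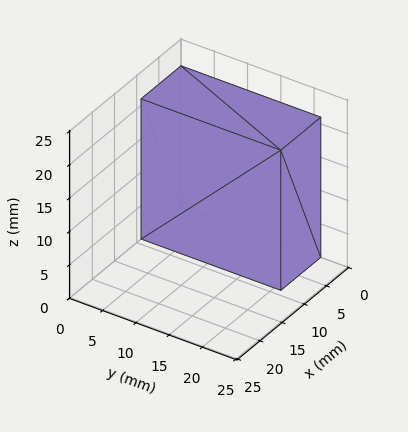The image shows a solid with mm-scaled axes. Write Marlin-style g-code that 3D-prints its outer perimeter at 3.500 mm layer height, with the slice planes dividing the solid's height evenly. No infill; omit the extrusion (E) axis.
Reading the render: the shape is a rectangular box, roughly 9 × 21 mm footprint and 21 mm tall (dimensions read to the nearest mm from the axis ticks). For the g-code, the solid's height is divided into equal slices at the stated Δz and each level perimeter traced with G1 moves after a G0 lift.

; perimeter-only toolpath
G21 ; units = mm
G90 ; absolute positioning
G28 ; home
; layer 1
G0 Z3.500
G0 X0.000 Y0.000
G1 X9.000 Y0.000
G1 X9.000 Y21.000
G1 X0.000 Y21.000
G1 X0.000 Y0.000
; layer 2
G0 Z7.000
G0 X0.000 Y0.000
G1 X9.000 Y0.000
G1 X9.000 Y21.000
G1 X0.000 Y21.000
G1 X0.000 Y0.000
; layer 3
G0 Z10.500
G0 X0.000 Y0.000
G1 X9.000 Y0.000
G1 X9.000 Y21.000
G1 X0.000 Y21.000
G1 X0.000 Y0.000
; layer 4
G0 Z14.000
G0 X0.000 Y0.000
G1 X9.000 Y0.000
G1 X9.000 Y21.000
G1 X0.000 Y21.000
G1 X0.000 Y0.000
; layer 5
G0 Z17.500
G0 X0.000 Y0.000
G1 X9.000 Y0.000
G1 X9.000 Y21.000
G1 X0.000 Y21.000
G1 X0.000 Y0.000
; layer 6
G0 Z21.000
G0 X0.000 Y0.000
G1 X9.000 Y0.000
G1 X9.000 Y21.000
G1 X0.000 Y21.000
G1 X0.000 Y0.000
M2 ; end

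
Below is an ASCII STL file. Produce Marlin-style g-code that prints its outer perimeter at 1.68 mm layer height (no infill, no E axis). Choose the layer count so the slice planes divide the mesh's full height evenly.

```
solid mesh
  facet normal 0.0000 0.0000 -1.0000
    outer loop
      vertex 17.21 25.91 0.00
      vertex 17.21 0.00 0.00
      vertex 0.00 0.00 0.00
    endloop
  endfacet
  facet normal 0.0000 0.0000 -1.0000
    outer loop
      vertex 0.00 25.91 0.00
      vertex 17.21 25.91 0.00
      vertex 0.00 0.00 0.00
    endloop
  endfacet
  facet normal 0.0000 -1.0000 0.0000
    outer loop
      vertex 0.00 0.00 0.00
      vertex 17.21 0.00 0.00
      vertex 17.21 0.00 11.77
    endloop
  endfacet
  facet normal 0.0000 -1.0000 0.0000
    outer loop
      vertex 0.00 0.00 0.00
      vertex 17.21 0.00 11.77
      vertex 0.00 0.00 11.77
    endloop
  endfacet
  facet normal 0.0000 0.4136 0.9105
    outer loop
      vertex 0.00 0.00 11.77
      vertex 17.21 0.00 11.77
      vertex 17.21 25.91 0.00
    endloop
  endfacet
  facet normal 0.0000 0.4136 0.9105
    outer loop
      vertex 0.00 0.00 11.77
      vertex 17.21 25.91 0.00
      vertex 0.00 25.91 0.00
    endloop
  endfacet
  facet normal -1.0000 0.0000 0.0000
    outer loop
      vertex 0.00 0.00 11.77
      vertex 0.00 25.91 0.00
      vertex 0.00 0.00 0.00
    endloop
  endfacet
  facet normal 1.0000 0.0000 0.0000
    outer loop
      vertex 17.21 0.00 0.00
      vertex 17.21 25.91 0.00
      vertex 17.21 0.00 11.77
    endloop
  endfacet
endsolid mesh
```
; perimeter-only toolpath
G21 ; units = mm
G90 ; absolute positioning
G28 ; home
; layer 1
G0 Z1.68
G0 X0.00 Y0.00
G1 X17.21 Y0.00
G1 X17.21 Y22.21
G1 X0.00 Y22.21
G1 X0.00 Y0.00
; layer 2
G0 Z3.36
G0 X0.00 Y0.00
G1 X17.21 Y0.00
G1 X17.21 Y18.51
G1 X0.00 Y18.51
G1 X0.00 Y0.00
; layer 3
G0 Z5.04
G0 X0.00 Y0.00
G1 X17.21 Y0.00
G1 X17.21 Y14.81
G1 X0.00 Y14.81
G1 X0.00 Y0.00
; layer 4
G0 Z6.73
G0 X0.00 Y0.00
G1 X17.21 Y0.00
G1 X17.21 Y11.10
G1 X0.00 Y11.10
G1 X0.00 Y0.00
; layer 5
G0 Z8.41
G0 X0.00 Y0.00
G1 X17.21 Y0.00
G1 X17.21 Y7.40
G1 X0.00 Y7.40
G1 X0.00 Y0.00
; layer 6
G0 Z10.09
G0 X0.00 Y0.00
G1 X17.21 Y0.00
G1 X17.21 Y3.70
G1 X0.00 Y3.70
G1 X0.00 Y0.00
M2 ; end

The solid is a wedge (ramp): 17.2 × 25.9 mm base, rising to 11.8 mm along the y=0 edge and sloping linearly to z=0 at y=25.9. Slicing at Δz = 1.68 mm — 7 equal slices spanning the solid's height, so layer i sits at z = i·h/7 — gives 6 non-empty perimeters. Each is a 4-segment closed polygon; G0 lifts to the layer z and rapids to the start vertex, then G1 traces the edges. The cross-section shrinks linearly with z (the slice at the apex is degenerate and omitted).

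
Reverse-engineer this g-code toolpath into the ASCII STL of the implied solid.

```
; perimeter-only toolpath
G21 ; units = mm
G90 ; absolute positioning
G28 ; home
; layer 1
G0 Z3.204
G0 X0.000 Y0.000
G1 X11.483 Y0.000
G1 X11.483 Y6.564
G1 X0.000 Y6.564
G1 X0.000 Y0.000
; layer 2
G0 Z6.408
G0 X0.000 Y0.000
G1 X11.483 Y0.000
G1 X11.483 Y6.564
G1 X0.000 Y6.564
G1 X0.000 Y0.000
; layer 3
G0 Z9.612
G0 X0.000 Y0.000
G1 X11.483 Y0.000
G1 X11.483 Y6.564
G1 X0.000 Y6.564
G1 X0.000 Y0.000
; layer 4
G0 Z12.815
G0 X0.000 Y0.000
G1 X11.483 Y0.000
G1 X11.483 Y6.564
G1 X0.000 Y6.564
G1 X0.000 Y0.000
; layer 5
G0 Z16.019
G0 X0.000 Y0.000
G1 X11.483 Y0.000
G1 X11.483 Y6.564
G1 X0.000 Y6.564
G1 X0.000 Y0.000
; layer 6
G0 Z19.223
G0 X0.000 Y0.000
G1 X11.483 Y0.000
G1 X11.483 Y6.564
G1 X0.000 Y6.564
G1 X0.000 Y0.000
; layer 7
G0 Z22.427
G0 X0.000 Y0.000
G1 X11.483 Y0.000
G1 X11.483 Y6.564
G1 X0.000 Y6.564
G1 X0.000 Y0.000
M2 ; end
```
solid part
  facet normal 0.0000 0.0000 -1.0000
    outer loop
      vertex 11.483 6.564 0.000
      vertex 11.483 0.000 0.000
      vertex 0.000 0.000 0.000
    endloop
  endfacet
  facet normal 0.0000 0.0000 -1.0000
    outer loop
      vertex 0.000 6.564 0.000
      vertex 11.483 6.564 0.000
      vertex 0.000 0.000 0.000
    endloop
  endfacet
  facet normal 0.0000 0.0000 1.0000
    outer loop
      vertex 0.000 0.000 22.427
      vertex 11.483 0.000 22.427
      vertex 11.483 6.564 22.427
    endloop
  endfacet
  facet normal 0.0000 0.0000 1.0000
    outer loop
      vertex 0.000 0.000 22.427
      vertex 11.483 6.564 22.427
      vertex 0.000 6.564 22.427
    endloop
  endfacet
  facet normal 0.0000 -1.0000 0.0000
    outer loop
      vertex 0.000 0.000 0.000
      vertex 11.483 0.000 0.000
      vertex 11.483 0.000 22.427
    endloop
  endfacet
  facet normal 0.0000 -1.0000 0.0000
    outer loop
      vertex 0.000 0.000 0.000
      vertex 11.483 0.000 22.427
      vertex 0.000 0.000 22.427
    endloop
  endfacet
  facet normal 0.0000 1.0000 0.0000
    outer loop
      vertex 11.483 6.564 22.427
      vertex 11.483 6.564 0.000
      vertex 0.000 6.564 0.000
    endloop
  endfacet
  facet normal 0.0000 1.0000 0.0000
    outer loop
      vertex 0.000 6.564 22.427
      vertex 11.483 6.564 22.427
      vertex 0.000 6.564 0.000
    endloop
  endfacet
  facet normal -1.0000 0.0000 0.0000
    outer loop
      vertex 0.000 6.564 22.427
      vertex 0.000 6.564 0.000
      vertex 0.000 0.000 0.000
    endloop
  endfacet
  facet normal -1.0000 0.0000 0.0000
    outer loop
      vertex 0.000 0.000 22.427
      vertex 0.000 6.564 22.427
      vertex 0.000 0.000 0.000
    endloop
  endfacet
  facet normal 1.0000 0.0000 0.0000
    outer loop
      vertex 11.483 0.000 0.000
      vertex 11.483 6.564 0.000
      vertex 11.483 6.564 22.427
    endloop
  endfacet
  facet normal 1.0000 0.0000 0.0000
    outer loop
      vertex 11.483 0.000 0.000
      vertex 11.483 6.564 22.427
      vertex 11.483 0.000 22.427
    endloop
  endfacet
endsolid part

The G0 Z moves step by Δz≈3.204 mm. Every layer's G1 loop is the same polygon, so the solid is a straight extrusion of it from z=0 to z≈22.4. Closing with flat bottom and top caps and triangulating gives 12 facets — a rectangular box, roughly 11.5 × 6.56 mm footprint and 22.4 mm tall.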